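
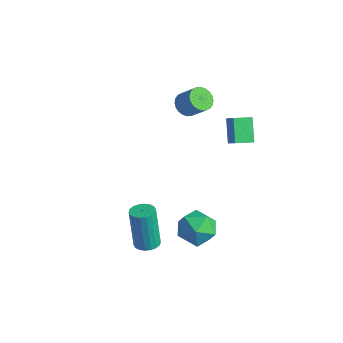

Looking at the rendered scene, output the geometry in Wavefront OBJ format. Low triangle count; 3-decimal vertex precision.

v 1.973 2.876 3.212
v 2.622 2.756 3.795
v 2.324 3.756 3.004
v 2.972 3.636 3.586
v 2.768 2.324 2.214
v 3.416 2.204 2.796
v 3.118 3.204 2.005
v 3.767 3.084 2.588
v -1.608 3.379 1.403
v -1.119 3.001 1.053
v -0.263 3.243 1.988
v -0.752 3.621 2.337
v -1.076 3.254 0.949
v -0.221 3.496 1.883
v -1.115 3.526 0.913
v -0.259 3.768 1.848
v -1.228 3.776 0.953
v -0.373 4.018 1.887
v -1.399 3.965 1.06
v -0.544 4.207 1.995
v -1.602 4.065 1.22
v -0.747 4.307 2.155
v -1.806 4.061 1.408
v -0.951 4.303 2.343
v -1.98 3.953 1.595
v -1.124 4.194 2.529
v -2.097 3.757 1.752
v -1.241 3.999 2.687
v -2.139 3.504 1.857
v -1.284 3.746 2.791
v -2.101 3.232 1.892
v -1.245 3.474 2.827
v -1.987 2.982 1.853
v -1.132 3.224 2.787
v -1.816 2.793 1.745
v -0.961 3.035 2.68
v -1.613 2.693 1.585
v -0.758 2.935 2.52
v -1.409 2.697 1.397
v -0.554 2.939 2.332
v -1.236 2.806 1.211
v -0.38 3.047 2.145
v 3.235 0.118 -2.437
v 4.289 -0.031 -2.685
v 3.431 -0.889 -0.995
v 4.485 -1.038 -1.243
v 4.132 -0.053 -0.922
v 4.011 0.569 -1.813
v 3.709 -1.489 -1.867
v 3.588 -0.867 -2.758
v 4.582 -1.024 -2.332
v 4.844 -0.137 -1.748
v 2.876 -0.783 -1.932
v 3.138 0.104 -1.348
v 3.377 -3.046 -1.705
v 3.799 -3.501 -1.597
v 3.345 -3.409 0.554
v 2.923 -2.954 0.445
v 3.952 -3.267 -1.575
v 3.498 -3.175 0.576
v 3.991 -2.99 -1.578
v 3.538 -2.898 0.573
v 3.909 -2.723 -1.607
v 3.455 -2.631 0.544
v 3.721 -2.521 -1.655
v 3.267 -2.429 0.495
v 3.465 -2.422 -1.713
v 3.011 -2.33 0.437
v 3.191 -2.447 -1.77
v 2.738 -2.355 0.381
v 2.955 -2.591 -1.814
v 2.501 -2.499 0.337
v 2.802 -2.825 -1.836
v 2.348 -2.733 0.315
v 2.762 -3.102 -1.833
v 2.309 -3.01 0.318
v 2.845 -3.369 -1.804
v 2.391 -3.277 0.347
v 3.033 -3.571 -1.755
v 2.579 -3.479 0.395
v 3.289 -3.67 -1.697
v 2.835 -3.578 0.453
v 3.562 -3.645 -1.641
v 3.109 -3.553 0.51
f 2 4 1
f 5 2 1
f 1 4 3
f 3 5 1
f 2 8 4
f 6 2 5
f 6 8 2
f 4 8 3
f 7 5 3
f 3 8 7
f 7 6 5
f 8 6 7
f 10 9 13
f 10 13 11
f 11 13 14
f 11 14 12
f 13 9 15
f 13 15 14
f 14 15 16
f 14 16 12
f 15 9 17
f 15 17 16
f 16 17 18
f 16 18 12
f 17 9 19
f 17 19 18
f 18 19 20
f 18 20 12
f 19 9 21
f 19 21 20
f 20 21 22
f 20 22 12
f 21 9 23
f 21 23 22
f 22 23 24
f 22 24 12
f 23 9 25
f 23 25 24
f 24 25 26
f 24 26 12
f 25 9 27
f 25 27 26
f 26 27 28
f 26 28 12
f 27 9 29
f 27 29 28
f 28 29 30
f 28 30 12
f 29 9 31
f 29 31 30
f 30 31 32
f 30 32 12
f 31 9 33
f 31 33 32
f 32 33 34
f 32 34 12
f 33 9 35
f 33 35 34
f 34 35 36
f 34 36 12
f 35 9 37
f 35 37 36
f 36 37 38
f 36 38 12
f 37 9 39
f 37 39 38
f 38 39 40
f 38 40 12
f 39 9 41
f 39 41 40
f 40 41 42
f 40 42 12
f 41 9 10
f 41 10 42
f 42 10 11
f 42 11 12
f 43 54 48
f 43 48 44
f 43 44 50
f 43 50 53
f 43 53 54
f 44 48 52
f 48 54 47
f 54 53 45
f 53 50 49
f 50 44 51
f 46 52 47
f 46 47 45
f 46 45 49
f 46 49 51
f 46 51 52
f 47 52 48
f 45 47 54
f 49 45 53
f 51 49 50
f 52 51 44
f 56 55 59
f 56 59 57
f 57 59 60
f 57 60 58
f 59 55 61
f 59 61 60
f 60 61 62
f 60 62 58
f 61 55 63
f 61 63 62
f 62 63 64
f 62 64 58
f 63 55 65
f 63 65 64
f 64 65 66
f 64 66 58
f 65 55 67
f 65 67 66
f 66 67 68
f 66 68 58
f 67 55 69
f 67 69 68
f 68 69 70
f 68 70 58
f 69 55 71
f 69 71 70
f 70 71 72
f 70 72 58
f 71 55 73
f 71 73 72
f 72 73 74
f 72 74 58
f 73 55 75
f 73 75 74
f 74 75 76
f 74 76 58
f 75 55 77
f 75 77 76
f 76 77 78
f 76 78 58
f 77 55 79
f 77 79 78
f 78 79 80
f 78 80 58
f 79 55 81
f 79 81 80
f 80 81 82
f 80 82 58
f 81 55 83
f 81 83 82
f 82 83 84
f 82 84 58
f 83 55 56
f 83 56 84
f 84 56 57
f 84 57 58



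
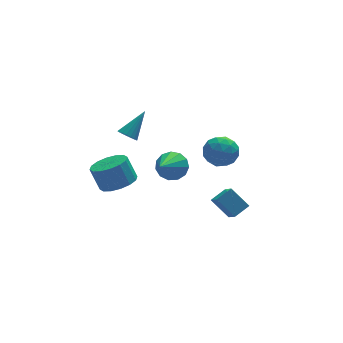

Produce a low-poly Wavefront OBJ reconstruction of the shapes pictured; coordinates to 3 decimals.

v -3.137 1.984 -3.298
v -2.397 1.44 -2.878
v -2.763 1.912 -1.622
v -3.503 2.456 -2.042
v -2.179 1.902 -2.988
v -2.545 2.374 -1.733
v -2.218 2.386 -3.181
v -2.584 2.858 -1.926
v -2.503 2.763 -3.406
v -2.869 3.235 -2.151
v -2.958 2.93 -3.601
v -3.324 3.402 -2.346
v -3.461 2.845 -3.716
v -3.827 3.317 -2.46
v -3.877 2.528 -3.718
v -4.243 3 -2.462
v -4.095 2.066 -3.607
v -4.461 2.538 -2.352
v -4.056 1.582 -3.414
v -4.422 2.054 -2.159
v -3.771 1.205 -3.189
v -4.137 1.677 -1.934
v -3.316 1.038 -2.994
v -3.682 1.51 -1.739
v -2.813 1.123 -2.88
v -3.179 1.595 -1.624
v -3.072 0.595 1.237
v -2.754 0.778 0.827
v -1.968 1.205 2.363
v -2.903 0.968 0.87
v -3.085 1.084 0.986
v -3.264 1.103 1.151
v -3.406 1.021 1.334
v -3.481 0.855 1.497
v -3.475 0.638 1.609
v -3.389 0.412 1.648
v -3.24 0.222 1.605
v -3.058 0.106 1.489
v -2.879 0.087 1.324
v -2.738 0.169 1.141
v -2.663 0.335 0.977
v -2.669 0.552 0.865
v -1.566 -1.669 0.26
v -1.101 -2.301 -0.041
v -2.654 -3.051 1.48
v -0.875 -2.14 0.343
v -0.869 -1.829 0.7
v -1.084 -1.468 0.918
v -1.452 -1.171 0.926
v -1.857 -1.032 0.723
v -2.169 -1.095 0.373
v -2.29 -1.341 -0.013
v -2.181 -1.691 -0.312
v -1.877 -2.034 -0.43
v -1.475 -2.261 -0.329
v 0.549 -3.809 -2.458
v 0.511 -4.726 -1.701
v -0.09 -3.065 -1.59
v -0.129 -3.983 -0.833
v 1.369 -3.537 -2.087
v 1.33 -4.455 -1.33
v 0.729 -2.794 -1.219
v 0.691 -3.711 -0.462
v 1.054 0.502 -0.029
v 1.965 0.706 -0.283
v 1.095 -0.786 -0.917
v 2.006 -0.582 -1.171
v 1.806 -0.851 -0.264
v 1.78 -0.055 0.285
v 1.28 -0.025 -1.485
v 1.254 0.771 -0.936
v 2.104 0.381 -1.183
v 2.429 -0.13 -0.428
v 0.631 0.05 -0.772
v 0.956 -0.461 -0.017
v 1.506 0.717 -0.078
v 1.554 -0.797 -1.122
v 1.437 -0.955 -0.589
v 1.972 -0.835 -0.738
v 1.397 0.27 0.256
v 1.933 0.39 0.107
v 1.839 -0.525 0.118
v 1.127 -0.47 -1.307
v 1.663 -0.35 -1.456
v 1.088 0.755 -0.462
v 1.623 0.875 -0.611
v 1.221 0.445 -1.318
v 2.123 0.646 -0.756
v 2.147 -0.111 -1.279
v 1.72 0.216 -1.463
v 1.705 0.684 -1.14
v 2.314 0.346 -0.313
v 2.338 -0.411 -0.835
v 2.221 -0.569 -0.302
v 2.206 -0.101 0.021
v 2.396 0.155 -0.842
v 0.722 0.331 -0.365
v 0.746 -0.426 -0.887
v 0.854 0.021 -1.221
v 0.839 0.489 -0.898
v 0.913 0.031 0.079
v 0.937 -0.726 -0.444
v 1.355 -0.764 -0.06
v 1.34 -0.296 0.263
v 0.664 -0.235 -0.358
f 2 1 5
f 2 5 3
f 3 5 6
f 3 6 4
f 5 1 7
f 5 7 6
f 6 7 8
f 6 8 4
f 7 1 9
f 7 9 8
f 8 9 10
f 8 10 4
f 9 1 11
f 9 11 10
f 10 11 12
f 10 12 4
f 11 1 13
f 11 13 12
f 12 13 14
f 12 14 4
f 13 1 15
f 13 15 14
f 14 15 16
f 14 16 4
f 15 1 17
f 15 17 16
f 16 17 18
f 16 18 4
f 17 1 19
f 17 19 18
f 18 19 20
f 18 20 4
f 19 1 21
f 19 21 20
f 20 21 22
f 20 22 4
f 21 1 23
f 21 23 22
f 22 23 24
f 22 24 4
f 23 1 25
f 23 25 24
f 24 25 26
f 24 26 4
f 25 1 2
f 25 2 26
f 26 2 3
f 26 3 4
f 28 27 30
f 28 30 29
f 30 27 31
f 30 31 29
f 31 27 32
f 31 32 29
f 32 27 33
f 32 33 29
f 33 27 34
f 33 34 29
f 34 27 35
f 34 35 29
f 35 27 36
f 35 36 29
f 36 27 37
f 36 37 29
f 37 27 38
f 37 38 29
f 38 27 39
f 38 39 29
f 39 27 40
f 39 40 29
f 40 27 41
f 40 41 29
f 41 27 42
f 41 42 29
f 42 27 28
f 42 28 29
f 44 43 46
f 44 46 45
f 46 43 47
f 46 47 45
f 47 43 48
f 47 48 45
f 48 43 49
f 48 49 45
f 49 43 50
f 49 50 45
f 50 43 51
f 50 51 45
f 51 43 52
f 51 52 45
f 52 43 53
f 52 53 45
f 53 43 54
f 53 54 45
f 54 43 55
f 54 55 45
f 55 43 44
f 55 44 45
f 57 59 56
f 60 57 56
f 56 59 58
f 58 60 56
f 57 63 59
f 61 57 60
f 61 63 57
f 59 63 58
f 62 60 58
f 58 63 62
f 62 61 60
f 63 61 62
f 64 101 80
f 101 75 104
f 80 104 69
f 101 104 80
f 64 80 76
f 80 69 81
f 76 81 65
f 80 81 76
f 64 76 85
f 76 65 86
f 85 86 71
f 76 86 85
f 64 85 97
f 85 71 100
f 97 100 74
f 85 100 97
f 64 97 101
f 97 74 105
f 101 105 75
f 97 105 101
f 65 81 92
f 81 69 95
f 92 95 73
f 81 95 92
f 69 104 82
f 104 75 103
f 82 103 68
f 104 103 82
f 75 105 102
f 105 74 98
f 102 98 66
f 105 98 102
f 74 100 99
f 100 71 87
f 99 87 70
f 100 87 99
f 71 86 91
f 86 65 88
f 91 88 72
f 86 88 91
f 67 93 79
f 93 73 94
f 79 94 68
f 93 94 79
f 67 79 77
f 79 68 78
f 77 78 66
f 79 78 77
f 67 77 84
f 77 66 83
f 84 83 70
f 77 83 84
f 67 84 89
f 84 70 90
f 89 90 72
f 84 90 89
f 67 89 93
f 89 72 96
f 93 96 73
f 89 96 93
f 68 94 82
f 94 73 95
f 82 95 69
f 94 95 82
f 66 78 102
f 78 68 103
f 102 103 75
f 78 103 102
f 70 83 99
f 83 66 98
f 99 98 74
f 83 98 99
f 72 90 91
f 90 70 87
f 91 87 71
f 90 87 91
f 73 96 92
f 96 72 88
f 92 88 65
f 96 88 92



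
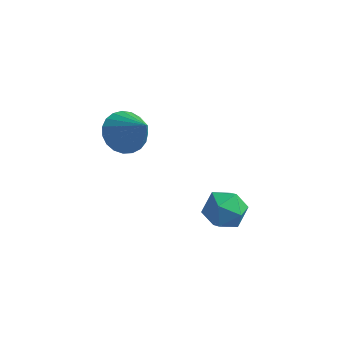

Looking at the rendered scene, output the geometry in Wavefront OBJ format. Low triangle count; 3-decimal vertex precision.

v 3.13 2.007 -2.985
v 3.562 1.314 -3.463
v 2.038 2.066 -4.057
v 2.47 1.373 -4.535
v 2.055 1.188 -3.705
v 2.73 1.152 -3.042
v 2.87 2.228 -4.478
v 3.545 2.192 -3.815
v 3.401 1.45 -4.385
v 2.897 0.808 -3.907
v 2.703 2.572 -3.613
v 2.199 1.93 -3.135
v -0.855 1.023 0.273
v -0.123 1.252 -0.254
v 0.275 0.437 1.587
v -0.185 1.578 -0.056
v -0.362 1.808 0.199
v -0.625 1.903 0.467
v -0.927 1.845 0.701
v -1.217 1.646 0.861
v -1.444 1.338 0.919
v -1.57 0.976 0.866
v -1.571 0.622 0.71
v -1.449 0.338 0.478
v -1.224 0.172 0.211
v -0.936 0.153 -0.046
v -0.633 0.285 -0.247
v -0.369 0.544 -0.359
v -0.188 0.886 -0.361
f 1 12 6
f 1 6 2
f 1 2 8
f 1 8 11
f 1 11 12
f 2 6 10
f 6 12 5
f 12 11 3
f 11 8 7
f 8 2 9
f 4 10 5
f 4 5 3
f 4 3 7
f 4 7 9
f 4 9 10
f 5 10 6
f 3 5 12
f 7 3 11
f 9 7 8
f 10 9 2
f 14 13 16
f 14 16 15
f 16 13 17
f 16 17 15
f 17 13 18
f 17 18 15
f 18 13 19
f 18 19 15
f 19 13 20
f 19 20 15
f 20 13 21
f 20 21 15
f 21 13 22
f 21 22 15
f 22 13 23
f 22 23 15
f 23 13 24
f 23 24 15
f 24 13 25
f 24 25 15
f 25 13 26
f 25 26 15
f 26 13 27
f 26 27 15
f 27 13 28
f 27 28 15
f 28 13 29
f 28 29 15
f 29 13 14
f 29 14 15



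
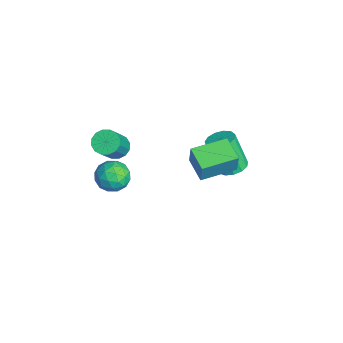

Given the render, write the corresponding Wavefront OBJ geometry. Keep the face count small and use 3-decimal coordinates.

v -2.517 -2.258 1.963
v -1.945 -2.219 1.579
v -0.871 -2.863 3.113
v -1.443 -2.902 3.497
v -1.974 -1.898 1.734
v -0.901 -2.543 3.268
v -2.149 -1.674 1.951
v -1.075 -2.319 3.485
v -2.422 -1.606 2.17
v -1.349 -2.251 3.704
v -2.721 -1.713 2.335
v -1.647 -2.358 3.868
v -2.965 -1.966 2.399
v -1.891 -2.61 3.933
v -3.089 -2.297 2.347
v -2.015 -2.941 3.881
v -3.059 -2.617 2.192
v -1.986 -3.262 3.726
v -2.885 -2.841 1.975
v -1.811 -3.486 3.509
v -2.611 -2.909 1.756
v -1.538 -3.554 3.29
v -2.313 -2.802 1.592
v -1.239 -3.447 3.125
v -2.069 -2.55 1.527
v -0.995 -3.194 3.061
v -2.958 3.48 -1.326
v -2.215 3.349 -1.17
v -2.7 2.809 0.682
v -3.442 2.94 0.526
v -2.29 3.764 -1.069
v -2.775 3.224 0.784
v -2.576 4.089 -1.049
v -3.061 3.549 0.804
v -2.984 4.221 -1.117
v -3.469 3.68 0.735
v -3.383 4.117 -1.252
v -3.868 3.577 0.601
v -3.648 3.812 -1.41
v -4.132 3.271 0.443
v -3.693 3.401 -1.542
v -4.177 2.86 0.311
v -3.504 3.015 -1.605
v -3.989 2.475 0.248
v -3.142 2.777 -1.58
v -3.627 2.237 0.273
v -2.722 2.762 -1.474
v -3.207 2.222 0.379
v -2.376 2.975 -1.321
v -2.861 2.435 0.531
v -3.941 -1.588 -1.793
v -3.386 -1.498 -1.045
v -3.694 -3.082 -1.795
v -3.139 -2.992 -1.047
v -4.061 -2.851 -0.966
v -4.213 -1.928 -0.964
v -2.867 -2.652 -1.876
v -3.019 -1.729 -1.874
v -2.722 -2.156 -1.096
v -3.46 -2.278 -0.534
v -3.62 -2.302 -2.306
v -4.358 -2.424 -1.744
v -3.685 -1.412 -1.418
v -3.395 -3.168 -1.422
v -3.937 -3.085 -1.374
v -3.611 -3.032 -0.934
v -4.171 -1.664 -1.371
v -3.845 -1.611 -0.931
v -4.242 -2.407 -0.885
v -3.235 -2.969 -1.909
v -2.909 -2.916 -1.469
v -3.469 -1.548 -1.906
v -3.143 -1.495 -1.466
v -2.838 -2.173 -1.955
v -2.968 -1.746 -1.009
v -2.824 -2.624 -1.011
v -2.664 -2.424 -1.498
v -2.753 -1.881 -1.497
v -3.402 -1.818 -0.678
v -3.257 -2.696 -0.68
v -3.799 -2.613 -0.632
v -3.888 -2.07 -0.631
v -3.012 -2.204 -0.709
v -3.823 -1.884 -2.16
v -3.678 -2.762 -2.162
v -3.192 -2.51 -2.209
v -3.281 -1.967 -2.208
v -4.256 -1.956 -1.829
v -4.112 -2.834 -1.831
v -4.327 -2.699 -1.343
v -4.416 -2.156 -1.342
v -4.068 -2.376 -2.131
v 0.366 0.597 3.188
v 0.678 0.589 4.357
v 0.038 2.343 3.288
v 0.351 2.335 4.457
v 1.589 0.845 2.863
v 1.902 0.837 4.032
v 1.262 2.591 2.963
v 1.574 2.583 4.132
f 2 1 5
f 2 5 3
f 3 5 6
f 3 6 4
f 5 1 7
f 5 7 6
f 6 7 8
f 6 8 4
f 7 1 9
f 7 9 8
f 8 9 10
f 8 10 4
f 9 1 11
f 9 11 10
f 10 11 12
f 10 12 4
f 11 1 13
f 11 13 12
f 12 13 14
f 12 14 4
f 13 1 15
f 13 15 14
f 14 15 16
f 14 16 4
f 15 1 17
f 15 17 16
f 16 17 18
f 16 18 4
f 17 1 19
f 17 19 18
f 18 19 20
f 18 20 4
f 19 1 21
f 19 21 20
f 20 21 22
f 20 22 4
f 21 1 23
f 21 23 22
f 22 23 24
f 22 24 4
f 23 1 25
f 23 25 24
f 24 25 26
f 24 26 4
f 25 1 2
f 25 2 26
f 26 2 3
f 26 3 4
f 28 27 31
f 28 31 29
f 29 31 32
f 29 32 30
f 31 27 33
f 31 33 32
f 32 33 34
f 32 34 30
f 33 27 35
f 33 35 34
f 34 35 36
f 34 36 30
f 35 27 37
f 35 37 36
f 36 37 38
f 36 38 30
f 37 27 39
f 37 39 38
f 38 39 40
f 38 40 30
f 39 27 41
f 39 41 40
f 40 41 42
f 40 42 30
f 41 27 43
f 41 43 42
f 42 43 44
f 42 44 30
f 43 27 45
f 43 45 44
f 44 45 46
f 44 46 30
f 45 27 47
f 45 47 46
f 46 47 48
f 46 48 30
f 47 27 49
f 47 49 48
f 48 49 50
f 48 50 30
f 49 27 28
f 49 28 50
f 50 28 29
f 50 29 30
f 51 88 67
f 88 62 91
f 67 91 56
f 88 91 67
f 51 67 63
f 67 56 68
f 63 68 52
f 67 68 63
f 51 63 72
f 63 52 73
f 72 73 58
f 63 73 72
f 51 72 84
f 72 58 87
f 84 87 61
f 72 87 84
f 51 84 88
f 84 61 92
f 88 92 62
f 84 92 88
f 52 68 79
f 68 56 82
f 79 82 60
f 68 82 79
f 56 91 69
f 91 62 90
f 69 90 55
f 91 90 69
f 62 92 89
f 92 61 85
f 89 85 53
f 92 85 89
f 61 87 86
f 87 58 74
f 86 74 57
f 87 74 86
f 58 73 78
f 73 52 75
f 78 75 59
f 73 75 78
f 54 80 66
f 80 60 81
f 66 81 55
f 80 81 66
f 54 66 64
f 66 55 65
f 64 65 53
f 66 65 64
f 54 64 71
f 64 53 70
f 71 70 57
f 64 70 71
f 54 71 76
f 71 57 77
f 76 77 59
f 71 77 76
f 54 76 80
f 76 59 83
f 80 83 60
f 76 83 80
f 55 81 69
f 81 60 82
f 69 82 56
f 81 82 69
f 53 65 89
f 65 55 90
f 89 90 62
f 65 90 89
f 57 70 86
f 70 53 85
f 86 85 61
f 70 85 86
f 59 77 78
f 77 57 74
f 78 74 58
f 77 74 78
f 60 83 79
f 83 59 75
f 79 75 52
f 83 75 79
f 94 96 93
f 97 94 93
f 93 96 95
f 95 97 93
f 94 100 96
f 98 94 97
f 98 100 94
f 96 100 95
f 99 97 95
f 95 100 99
f 99 98 97
f 100 98 99



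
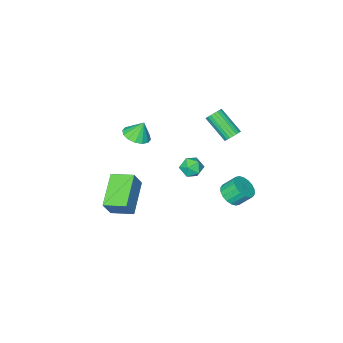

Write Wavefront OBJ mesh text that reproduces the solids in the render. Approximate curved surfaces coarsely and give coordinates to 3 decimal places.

v -1.702 2.486 -0.512
v -1.095 2.819 -0.469
v -1.165 1.501 -0.471
v -0.558 1.834 -0.428
v -1.004 1.857 0.102
v -1.336 2.465 0.078
v -0.924 1.855 -1.018
v -1.256 2.463 -1.042
v -0.614 2.429 -0.781
v -0.664 2.43 -0.089
v -1.596 1.89 -0.851
v -1.646 1.891 -0.159
v -3.837 2.124 0.616
v -3.352 2.265 0.684
v -3.117 0.937 1.752
v -3.603 0.796 1.684
v -3.451 2.371 0.839
v -3.216 1.043 1.906
v -3.617 2.435 0.955
v -3.382 1.107 2.022
v -3.82 2.445 1.012
v -3.586 1.117 2.08
v -4.027 2.4 1.001
v -3.792 1.072 2.069
v -4.201 2.307 0.923
v -3.966 0.979 1.991
v -4.312 2.182 0.793
v -4.078 0.854 1.86
v -4.341 2.047 0.631
v -4.106 0.719 1.699
v -4.283 1.926 0.468
v -4.048 0.598 1.535
v -4.148 1.839 0.329
v -3.913 0.511 1.397
v -3.959 1.801 0.241
v -3.724 0.473 1.308
v -3.749 1.819 0.217
v -3.514 0.491 1.285
v -3.554 1.89 0.263
v -3.319 0.562 1.33
v -3.409 2.001 0.369
v -3.174 0.673 1.437
v -3.337 2.134 0.518
v -3.102 0.806 1.586
v 1.506 1.043 2.738
v 2.21 1.284 2.936
v 1.174 1.237 3.682
v 2.023 1.61 2.804
v 1.698 1.784 2.653
v 1.321 1.76 2.526
v 0.994 1.543 2.455
v 0.804 1.193 2.46
v 0.803 0.802 2.539
v 0.99 0.476 2.672
v 1.315 0.302 2.822
v 1.692 0.327 2.95
v 2.019 0.543 3.021
v 2.209 0.894 3.016
v 1.136 0.922 -1.422
v 1.701 1.053 -0.372
v 2.523 2.152 -2.321
v 3.088 2.283 -1.27
v 1.872 -0.103 -1.69
v 2.437 0.028 -0.639
v 3.259 1.127 -2.588
v 3.824 1.258 -1.538
v -3.598 2.351 -4.017
v -3.146 2.954 -4.111
v -3.65 3.453 -3.337
v -4.102 2.849 -3.243
v -3.403 3.02 -4.321
v -3.907 3.518 -3.546
v -3.699 2.953 -4.47
v -4.203 3.451 -3.696
v -3.975 2.766 -4.53
v -4.479 3.265 -3.756
v -4.176 2.497 -4.488
v -4.68 2.996 -3.714
v -4.263 2.2 -4.353
v -4.767 2.698 -3.579
v -4.218 1.932 -4.151
v -4.722 2.43 -3.377
v -4.05 1.747 -3.923
v -4.554 2.246 -3.149
v -3.793 1.682 -3.714
v -4.297 2.18 -2.939
v -3.497 1.749 -3.564
v -4.001 2.247 -2.79
v -3.221 1.935 -3.504
v -3.725 2.434 -2.73
v -3.02 2.204 -3.546
v -3.524 2.703 -2.772
v -2.933 2.502 -3.681
v -3.437 3 -2.907
v -2.978 2.77 -3.883
v -3.482 3.268 -3.109
f 1 12 6
f 1 6 2
f 1 2 8
f 1 8 11
f 1 11 12
f 2 6 10
f 6 12 5
f 12 11 3
f 11 8 7
f 8 2 9
f 4 10 5
f 4 5 3
f 4 3 7
f 4 7 9
f 4 9 10
f 5 10 6
f 3 5 12
f 7 3 11
f 9 7 8
f 10 9 2
f 14 13 17
f 14 17 15
f 15 17 18
f 15 18 16
f 17 13 19
f 17 19 18
f 18 19 20
f 18 20 16
f 19 13 21
f 19 21 20
f 20 21 22
f 20 22 16
f 21 13 23
f 21 23 22
f 22 23 24
f 22 24 16
f 23 13 25
f 23 25 24
f 24 25 26
f 24 26 16
f 25 13 27
f 25 27 26
f 26 27 28
f 26 28 16
f 27 13 29
f 27 29 28
f 28 29 30
f 28 30 16
f 29 13 31
f 29 31 30
f 30 31 32
f 30 32 16
f 31 13 33
f 31 33 32
f 32 33 34
f 32 34 16
f 33 13 35
f 33 35 34
f 34 35 36
f 34 36 16
f 35 13 37
f 35 37 36
f 36 37 38
f 36 38 16
f 37 13 39
f 37 39 38
f 38 39 40
f 38 40 16
f 39 13 41
f 39 41 40
f 40 41 42
f 40 42 16
f 41 13 43
f 41 43 42
f 42 43 44
f 42 44 16
f 43 13 14
f 43 14 44
f 44 14 15
f 44 15 16
f 46 45 48
f 46 48 47
f 48 45 49
f 48 49 47
f 49 45 50
f 49 50 47
f 50 45 51
f 50 51 47
f 51 45 52
f 51 52 47
f 52 45 53
f 52 53 47
f 53 45 54
f 53 54 47
f 54 45 55
f 54 55 47
f 55 45 56
f 55 56 47
f 56 45 57
f 56 57 47
f 57 45 58
f 57 58 47
f 58 45 46
f 58 46 47
f 60 62 59
f 63 60 59
f 59 62 61
f 61 63 59
f 60 66 62
f 64 60 63
f 64 66 60
f 62 66 61
f 65 63 61
f 61 66 65
f 65 64 63
f 66 64 65
f 68 67 71
f 68 71 69
f 69 71 72
f 69 72 70
f 71 67 73
f 71 73 72
f 72 73 74
f 72 74 70
f 73 67 75
f 73 75 74
f 74 75 76
f 74 76 70
f 75 67 77
f 75 77 76
f 76 77 78
f 76 78 70
f 77 67 79
f 77 79 78
f 78 79 80
f 78 80 70
f 79 67 81
f 79 81 80
f 80 81 82
f 80 82 70
f 81 67 83
f 81 83 82
f 82 83 84
f 82 84 70
f 83 67 85
f 83 85 84
f 84 85 86
f 84 86 70
f 85 67 87
f 85 87 86
f 86 87 88
f 86 88 70
f 87 67 89
f 87 89 88
f 88 89 90
f 88 90 70
f 89 67 91
f 89 91 90
f 90 91 92
f 90 92 70
f 91 67 93
f 91 93 92
f 92 93 94
f 92 94 70
f 93 67 95
f 93 95 94
f 94 95 96
f 94 96 70
f 95 67 68
f 95 68 96
f 96 68 69
f 96 69 70



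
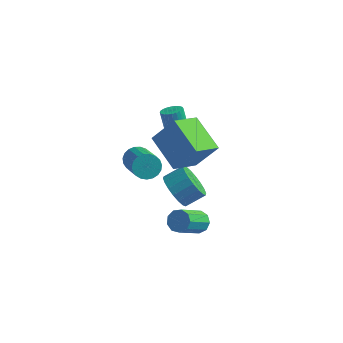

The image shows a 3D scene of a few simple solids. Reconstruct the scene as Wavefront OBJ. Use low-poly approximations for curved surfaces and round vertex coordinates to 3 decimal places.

v -0.072 0.448 -1.12
v -0.603 -0.789 -0.415
v -1.417 1.438 -0.396
v -1.949 0.2 0.308
v 0.809 0.76 0.092
v 0.277 -0.478 0.796
v -0.537 1.749 0.815
v -1.068 0.512 1.52
v -1.634 -2.147 1.155
v -1.108 -1.959 0.936
v -0.119 -3.365 2.107
v -0.646 -3.553 2.325
v -1.137 -1.812 1.136
v -0.148 -3.219 2.307
v -1.251 -1.724 1.339
v -0.262 -3.13 2.51
v -1.432 -1.708 1.511
v -0.443 -3.115 2.681
v -1.647 -1.768 1.62
v -0.659 -3.175 2.791
v -1.861 -1.894 1.65
v -0.872 -3.301 2.82
v -2.035 -2.064 1.593
v -1.047 -3.47 2.764
v -2.14 -2.247 1.461
v -1.152 -3.654 2.632
v -2.158 -2.414 1.276
v -1.169 -3.82 2.446
v -2.085 -2.534 1.07
v -1.096 -3.941 2.24
v -1.934 -2.587 0.879
v -0.945 -3.994 2.049
v -1.731 -2.564 0.735
v -0.743 -3.971 1.905
v -1.512 -2.469 0.664
v -0.523 -3.876 1.834
v -1.314 -2.318 0.678
v -0.325 -3.725 1.848
v -1.171 -2.138 0.774
v -0.182 -3.544 1.944
v -1.421 2.024 -1.157
v -1.073 2.397 -1.138
v -1.572 2.789 0.277
v -1.919 2.416 0.257
v -1.228 2.492 -1.219
v -1.726 2.884 0.196
v -1.412 2.516 -1.29
v -1.91 2.908 0.124
v -1.597 2.466 -1.342
v -2.096 2.857 0.073
v -1.756 2.348 -1.365
v -2.254 2.739 0.049
v -1.863 2.18 -1.357
v -2.362 2.572 0.058
v -1.903 1.989 -1.318
v -2.402 2.381 0.096
v -1.87 1.804 -1.255
v -2.369 2.195 0.16
v -1.768 1.651 -1.177
v -2.267 2.043 0.238
v -1.614 1.556 -1.096
v -2.112 1.948 0.319
v -1.43 1.532 -1.024
v -1.928 1.924 0.39
v -1.244 1.583 -0.973
v -1.743 1.974 0.442
v -1.086 1.701 -0.949
v -1.584 2.092 0.465
v -0.978 1.868 -0.958
v -1.477 2.26 0.457
v -0.938 2.059 -0.996
v -1.437 2.451 0.418
v -0.971 2.245 -1.06
v -1.47 2.636 0.355
v -0.937 0.217 -3.056
v -0.392 0.16 -3.732
v 0.301 0.705 -3.22
v -0.243 0.763 -2.544
v -0.59 0.484 -3.808
v 0.103 1.029 -3.296
v -0.857 0.755 -3.736
v -0.164 1.3 -3.223
v -1.14 0.919 -3.528
v -0.446 1.464 -3.016
v -1.382 0.945 -3.227
v -0.689 1.49 -2.715
v -1.536 0.826 -2.893
v -0.843 1.372 -2.38
v -1.572 0.587 -2.59
v -0.878 1.132 -2.078
v -1.481 0.275 -2.38
v -0.788 0.82 -1.868
v -1.283 -0.049 -2.304
v -0.59 0.496 -1.792
v -1.016 -0.32 -2.377
v -0.323 0.225 -1.864
v -0.734 -0.484 -2.584
v -0.04 0.061 -2.072
v -0.491 -0.51 -2.885
v 0.202 0.035 -2.373
v -0.337 -0.392 -3.22
v 0.356 0.154 -2.707
v -0.302 -0.152 -3.522
v 0.392 0.393 -3.01
v 0.722 -1.397 -3.006
v 1.054 -1.172 -2.63
v 0.63 -2.338 -1.558
v 0.298 -2.563 -1.934
v 0.71 -1.022 -2.604
v 0.286 -2.188 -1.531
v 0.371 -1.048 -2.766
v -0.053 -2.214 -1.693
v 0.197 -1.237 -3.04
v -0.227 -2.403 -1.968
v 0.268 -1.501 -3.299
v -0.156 -2.667 -2.226
v 0.552 -1.716 -3.421
v 0.128 -2.882 -2.348
v 0.915 -1.782 -3.348
v 0.491 -2.948 -2.276
v 1.188 -1.668 -3.116
v 0.764 -2.833 -2.043
v 1.243 -1.427 -2.833
v 0.819 -2.592 -1.76
f 2 4 1
f 5 2 1
f 1 4 3
f 3 5 1
f 2 8 4
f 6 2 5
f 6 8 2
f 4 8 3
f 7 5 3
f 3 8 7
f 7 6 5
f 8 6 7
f 10 9 13
f 10 13 11
f 11 13 14
f 11 14 12
f 13 9 15
f 13 15 14
f 14 15 16
f 14 16 12
f 15 9 17
f 15 17 16
f 16 17 18
f 16 18 12
f 17 9 19
f 17 19 18
f 18 19 20
f 18 20 12
f 19 9 21
f 19 21 20
f 20 21 22
f 20 22 12
f 21 9 23
f 21 23 22
f 22 23 24
f 22 24 12
f 23 9 25
f 23 25 24
f 24 25 26
f 24 26 12
f 25 9 27
f 25 27 26
f 26 27 28
f 26 28 12
f 27 9 29
f 27 29 28
f 28 29 30
f 28 30 12
f 29 9 31
f 29 31 30
f 30 31 32
f 30 32 12
f 31 9 33
f 31 33 32
f 32 33 34
f 32 34 12
f 33 9 35
f 33 35 34
f 34 35 36
f 34 36 12
f 35 9 37
f 35 37 36
f 36 37 38
f 36 38 12
f 37 9 39
f 37 39 38
f 38 39 40
f 38 40 12
f 39 9 10
f 39 10 40
f 40 10 11
f 40 11 12
f 42 41 45
f 42 45 43
f 43 45 46
f 43 46 44
f 45 41 47
f 45 47 46
f 46 47 48
f 46 48 44
f 47 41 49
f 47 49 48
f 48 49 50
f 48 50 44
f 49 41 51
f 49 51 50
f 50 51 52
f 50 52 44
f 51 41 53
f 51 53 52
f 52 53 54
f 52 54 44
f 53 41 55
f 53 55 54
f 54 55 56
f 54 56 44
f 55 41 57
f 55 57 56
f 56 57 58
f 56 58 44
f 57 41 59
f 57 59 58
f 58 59 60
f 58 60 44
f 59 41 61
f 59 61 60
f 60 61 62
f 60 62 44
f 61 41 63
f 61 63 62
f 62 63 64
f 62 64 44
f 63 41 65
f 63 65 64
f 64 65 66
f 64 66 44
f 65 41 67
f 65 67 66
f 66 67 68
f 66 68 44
f 67 41 69
f 67 69 68
f 68 69 70
f 68 70 44
f 69 41 71
f 69 71 70
f 70 71 72
f 70 72 44
f 71 41 73
f 71 73 72
f 72 73 74
f 72 74 44
f 73 41 42
f 73 42 74
f 74 42 43
f 74 43 44
f 76 75 79
f 76 79 77
f 77 79 80
f 77 80 78
f 79 75 81
f 79 81 80
f 80 81 82
f 80 82 78
f 81 75 83
f 81 83 82
f 82 83 84
f 82 84 78
f 83 75 85
f 83 85 84
f 84 85 86
f 84 86 78
f 85 75 87
f 85 87 86
f 86 87 88
f 86 88 78
f 87 75 89
f 87 89 88
f 88 89 90
f 88 90 78
f 89 75 91
f 89 91 90
f 90 91 92
f 90 92 78
f 91 75 93
f 91 93 92
f 92 93 94
f 92 94 78
f 93 75 95
f 93 95 94
f 94 95 96
f 94 96 78
f 95 75 97
f 95 97 96
f 96 97 98
f 96 98 78
f 97 75 99
f 97 99 98
f 98 99 100
f 98 100 78
f 99 75 101
f 99 101 100
f 100 101 102
f 100 102 78
f 101 75 103
f 101 103 102
f 102 103 104
f 102 104 78
f 103 75 76
f 103 76 104
f 104 76 77
f 104 77 78
f 106 105 109
f 106 109 107
f 107 109 110
f 107 110 108
f 109 105 111
f 109 111 110
f 110 111 112
f 110 112 108
f 111 105 113
f 111 113 112
f 112 113 114
f 112 114 108
f 113 105 115
f 113 115 114
f 114 115 116
f 114 116 108
f 115 105 117
f 115 117 116
f 116 117 118
f 116 118 108
f 117 105 119
f 117 119 118
f 118 119 120
f 118 120 108
f 119 105 121
f 119 121 120
f 120 121 122
f 120 122 108
f 121 105 123
f 121 123 122
f 122 123 124
f 122 124 108
f 123 105 106
f 123 106 124
f 124 106 107
f 124 107 108



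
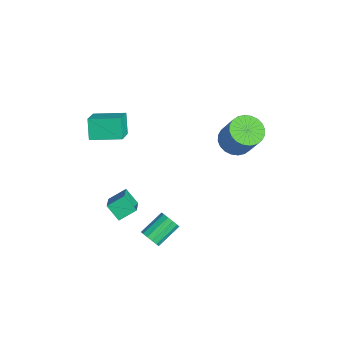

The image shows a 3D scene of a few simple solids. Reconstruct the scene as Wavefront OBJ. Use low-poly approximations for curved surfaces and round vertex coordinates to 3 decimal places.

v -3.25 -3.319 0.846
v -3.964 -3.208 1.939
v -2.657 -1.677 1.067
v -3.371 -1.566 2.16
v -2.029 -3.874 1.7
v -2.743 -3.763 2.793
v -1.436 -2.232 1.921
v -2.15 -2.121 3.014
v -0.777 3.641 0.941
v 0.07 3.548 0.478
v 1.044 3.867 2.195
v 0.197 3.959 2.659
v 0.008 3.92 0.444
v 0.982 4.238 2.162
v -0.174 4.249 0.486
v 0.8 4.568 2.204
v -0.448 4.486 0.598
v 0.527 4.804 2.315
v -0.771 4.594 0.761
v 0.203 4.912 2.479
v -1.096 4.557 0.952
v -0.122 4.875 2.67
v -1.372 4.38 1.142
v -0.398 4.699 2.859
v -1.558 4.091 1.3
v -0.583 4.41 3.018
v -1.624 3.733 1.405
v -0.65 4.052 3.122
v -1.562 3.362 1.438
v -0.588 3.68 3.156
v -1.38 3.032 1.396
v -0.406 3.351 3.114
v -1.107 2.796 1.285
v -0.132 3.114 3.002
v -0.783 2.688 1.121
v 0.191 3.006 2.839
v -0.458 2.725 0.93
v 0.516 3.043 2.648
v -0.182 2.901 0.741
v 0.792 3.22 2.458
v 0.003 3.19 0.582
v 0.978 3.509 2.3
v 1.231 -1.512 -4.355
v 1.497 -1.715 -3.822
v 0.916 -0.451 -3.051
v 0.649 -0.248 -3.585
v 1.737 -1.507 -3.981
v 1.156 -0.244 -3.21
v 1.816 -1.301 -4.259
v 1.235 -0.038 -3.488
v 1.71 -1.162 -4.568
v 1.128 0.102 -3.797
v 1.451 -1.134 -4.809
v 0.869 0.13 -4.038
v 1.122 -1.226 -4.906
v 0.541 0.038 -4.135
v 0.827 -1.409 -4.828
v 0.246 -0.145 -4.058
v 0.661 -1.624 -4.601
v 0.08 -0.361 -3.83
v 0.676 -1.804 -4.295
v 0.095 -0.54 -3.524
v 0.866 -1.891 -4.008
v 0.285 -0.627 -3.238
v 1.173 -1.858 -3.832
v 0.592 -0.594 -3.061
v -0.106 -3.357 -1.665
v 1.097 -3.717 -0.92
v -0.166 -2.4 -1.106
v 1.037 -2.76 -0.362
v 0.503 -2.88 -2.418
v 1.706 -3.24 -1.674
v 0.443 -1.923 -1.86
v 1.646 -2.283 -1.115
f 2 4 1
f 5 2 1
f 1 4 3
f 3 5 1
f 2 8 4
f 6 2 5
f 6 8 2
f 4 8 3
f 7 5 3
f 3 8 7
f 7 6 5
f 8 6 7
f 10 9 13
f 10 13 11
f 11 13 14
f 11 14 12
f 13 9 15
f 13 15 14
f 14 15 16
f 14 16 12
f 15 9 17
f 15 17 16
f 16 17 18
f 16 18 12
f 17 9 19
f 17 19 18
f 18 19 20
f 18 20 12
f 19 9 21
f 19 21 20
f 20 21 22
f 20 22 12
f 21 9 23
f 21 23 22
f 22 23 24
f 22 24 12
f 23 9 25
f 23 25 24
f 24 25 26
f 24 26 12
f 25 9 27
f 25 27 26
f 26 27 28
f 26 28 12
f 27 9 29
f 27 29 28
f 28 29 30
f 28 30 12
f 29 9 31
f 29 31 30
f 30 31 32
f 30 32 12
f 31 9 33
f 31 33 32
f 32 33 34
f 32 34 12
f 33 9 35
f 33 35 34
f 34 35 36
f 34 36 12
f 35 9 37
f 35 37 36
f 36 37 38
f 36 38 12
f 37 9 39
f 37 39 38
f 38 39 40
f 38 40 12
f 39 9 41
f 39 41 40
f 40 41 42
f 40 42 12
f 41 9 10
f 41 10 42
f 42 10 11
f 42 11 12
f 44 43 47
f 44 47 45
f 45 47 48
f 45 48 46
f 47 43 49
f 47 49 48
f 48 49 50
f 48 50 46
f 49 43 51
f 49 51 50
f 50 51 52
f 50 52 46
f 51 43 53
f 51 53 52
f 52 53 54
f 52 54 46
f 53 43 55
f 53 55 54
f 54 55 56
f 54 56 46
f 55 43 57
f 55 57 56
f 56 57 58
f 56 58 46
f 57 43 59
f 57 59 58
f 58 59 60
f 58 60 46
f 59 43 61
f 59 61 60
f 60 61 62
f 60 62 46
f 61 43 63
f 61 63 62
f 62 63 64
f 62 64 46
f 63 43 65
f 63 65 64
f 64 65 66
f 64 66 46
f 65 43 44
f 65 44 66
f 66 44 45
f 66 45 46
f 68 70 67
f 71 68 67
f 67 70 69
f 69 71 67
f 68 74 70
f 72 68 71
f 72 74 68
f 70 74 69
f 73 71 69
f 69 74 73
f 73 72 71
f 74 72 73



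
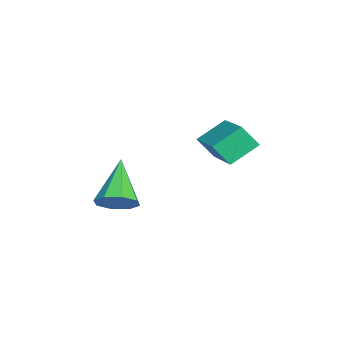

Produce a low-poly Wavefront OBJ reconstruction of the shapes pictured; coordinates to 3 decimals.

v -2.589 -0.414 -1.82
v -2.087 -0.189 -1.281
v -4.011 -0.406 -0.5
v -2.341 0.266 -1.557
v -2.74 0.322 -1.987
v -3.051 -0.053 -2.319
v -3.091 -0.64 -2.359
v -2.837 -1.094 -2.083
v -2.438 -1.151 -1.653
v -2.128 -0.776 -1.321
v -2.417 2.161 1.242
v -2.906 3.038 1.899
v -2.409 2.727 0.492
v -2.898 3.604 1.148
v -0.782 2.736 1.692
v -1.271 3.613 2.348
v -0.774 3.302 0.941
v -1.263 4.179 1.598
f 2 1 4
f 2 4 3
f 4 1 5
f 4 5 3
f 5 1 6
f 5 6 3
f 6 1 7
f 6 7 3
f 7 1 8
f 7 8 3
f 8 1 9
f 8 9 3
f 9 1 10
f 9 10 3
f 10 1 2
f 10 2 3
f 12 14 11
f 15 12 11
f 11 14 13
f 13 15 11
f 12 18 14
f 16 12 15
f 16 18 12
f 14 18 13
f 17 15 13
f 13 18 17
f 17 16 15
f 18 16 17



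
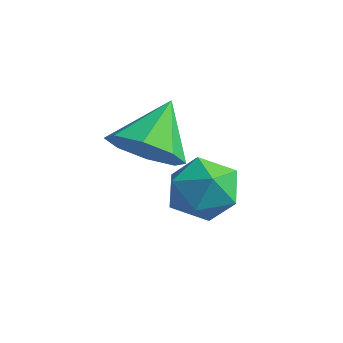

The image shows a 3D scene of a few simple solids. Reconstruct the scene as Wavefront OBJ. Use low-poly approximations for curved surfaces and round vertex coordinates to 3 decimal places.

v -1.447 2.191 -1.115
v -0.623 2.172 -1.768
v -1.197 0.548 -0.752
v -0.373 0.529 -1.405
v -0.319 1.072 -0.506
v -0.474 2.088 -0.731
v -1.346 0.632 -1.789
v -1.501 1.648 -2.014
v -0.561 1.209 -2.185
v 0.074 1.481 -1.392
v -1.894 1.239 -1.128
v -1.259 1.511 -0.335
v -1.17 -0.364 0.737
v -0.272 0.113 0.475
v -1.49 0.844 1.843
v -0.893 0.359 0.027
v -1.676 0.18 -0.005
v -2.162 -0.317 0.397
v -2.067 -0.842 0.998
v -1.447 -1.087 1.446
v -0.664 -0.909 1.478
v -0.177 -0.412 1.076
f 1 12 6
f 1 6 2
f 1 2 8
f 1 8 11
f 1 11 12
f 2 6 10
f 6 12 5
f 12 11 3
f 11 8 7
f 8 2 9
f 4 10 5
f 4 5 3
f 4 3 7
f 4 7 9
f 4 9 10
f 5 10 6
f 3 5 12
f 7 3 11
f 9 7 8
f 10 9 2
f 14 13 16
f 14 16 15
f 16 13 17
f 16 17 15
f 17 13 18
f 17 18 15
f 18 13 19
f 18 19 15
f 19 13 20
f 19 20 15
f 20 13 21
f 20 21 15
f 21 13 22
f 21 22 15
f 22 13 14
f 22 14 15



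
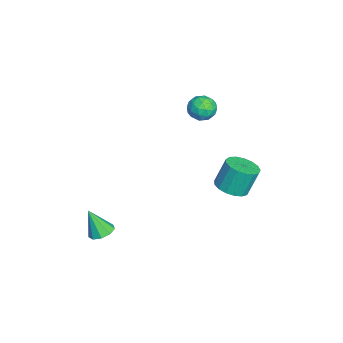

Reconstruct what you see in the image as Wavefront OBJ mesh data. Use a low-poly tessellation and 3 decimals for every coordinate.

v -4.295 2.495 2.776
v -3.828 2.36 2.026
v -4.012 1.14 3.194
v -3.545 1.005 2.444
v -3.233 1.559 3.072
v -3.407 2.396 2.814
v -4.433 1.104 2.406
v -4.607 1.941 2.148
v -3.913 1.501 1.797
v -3.171 1.782 2.209
v -4.669 1.718 3.011
v -3.927 1.999 3.423
v -4.086 2.547 2.364
v -3.754 0.953 2.856
v -3.57 1.279 3.225
v -3.296 1.2 2.784
v -3.839 2.568 2.827
v -3.564 2.489 2.386
v -3.214 2.018 3.001
v -4.276 1.011 2.834
v -4.001 0.932 2.393
v -4.544 2.3 2.436
v -4.27 2.221 1.995
v -4.626 1.482 2.219
v -3.862 1.962 1.789
v -3.696 1.166 2.035
v -4.217 1.223 2.013
v -4.32 1.716 1.861
v -3.426 2.128 2.031
v -3.26 1.331 2.277
v -3.076 1.657 2.646
v -3.178 2.149 2.494
v -3.476 1.622 1.897
v -4.58 2.169 2.943
v -4.414 1.372 3.189
v -4.662 1.351 2.726
v -4.764 1.843 2.574
v -4.144 2.334 3.185
v -3.978 1.538 3.431
v -3.52 1.784 3.359
v -3.623 2.277 3.207
v -4.364 1.878 3.323
v -3.014 3.462 -3.298
v -2.324 2.793 -2.927
v -2.616 3.409 -1.272
v -3.306 4.078 -1.642
v -2.057 3.194 -3.029
v -2.348 3.81 -1.374
v -2.008 3.657 -3.193
v -2.3 4.273 -1.538
v -2.19 4.075 -3.38
v -2.482 4.691 -1.725
v -2.561 4.352 -3.549
v -2.853 4.968 -1.894
v -3.036 4.426 -3.66
v -3.327 5.042 -2.005
v -3.505 4.279 -3.688
v -3.797 4.895 -2.033
v -3.863 3.944 -3.627
v -4.154 4.56 -1.971
v -4.025 3.5 -3.49
v -4.317 4.116 -1.835
v -3.956 3.046 -3.309
v -4.248 3.662 -1.654
v -3.672 2.688 -3.125
v -3.963 3.304 -1.47
v -3.236 2.507 -2.981
v -3.528 3.123 -1.326
v -2.75 2.545 -2.91
v -3.042 3.161 -1.255
v 1.203 -3.304 -3.97
v 1.866 -3.701 -4.078
v 1.037 -4.016 -2.37
v 1.971 -3.227 -3.856
v 1.717 -2.789 -3.688
v 1.222 -2.592 -3.652
v 0.719 -2.729 -3.765
v 0.442 -3.134 -3.974
v 0.522 -3.619 -4.182
v 0.921 -3.957 -4.29
v 1.452 -3.989 -4.249
f 1 38 17
f 38 12 41
f 17 41 6
f 38 41 17
f 1 17 13
f 17 6 18
f 13 18 2
f 17 18 13
f 1 13 22
f 13 2 23
f 22 23 8
f 13 23 22
f 1 22 34
f 22 8 37
f 34 37 11
f 22 37 34
f 1 34 38
f 34 11 42
f 38 42 12
f 34 42 38
f 2 18 29
f 18 6 32
f 29 32 10
f 18 32 29
f 6 41 19
f 41 12 40
f 19 40 5
f 41 40 19
f 12 42 39
f 42 11 35
f 39 35 3
f 42 35 39
f 11 37 36
f 37 8 24
f 36 24 7
f 37 24 36
f 8 23 28
f 23 2 25
f 28 25 9
f 23 25 28
f 4 30 16
f 30 10 31
f 16 31 5
f 30 31 16
f 4 16 14
f 16 5 15
f 14 15 3
f 16 15 14
f 4 14 21
f 14 3 20
f 21 20 7
f 14 20 21
f 4 21 26
f 21 7 27
f 26 27 9
f 21 27 26
f 4 26 30
f 26 9 33
f 30 33 10
f 26 33 30
f 5 31 19
f 31 10 32
f 19 32 6
f 31 32 19
f 3 15 39
f 15 5 40
f 39 40 12
f 15 40 39
f 7 20 36
f 20 3 35
f 36 35 11
f 20 35 36
f 9 27 28
f 27 7 24
f 28 24 8
f 27 24 28
f 10 33 29
f 33 9 25
f 29 25 2
f 33 25 29
f 44 43 47
f 44 47 45
f 45 47 48
f 45 48 46
f 47 43 49
f 47 49 48
f 48 49 50
f 48 50 46
f 49 43 51
f 49 51 50
f 50 51 52
f 50 52 46
f 51 43 53
f 51 53 52
f 52 53 54
f 52 54 46
f 53 43 55
f 53 55 54
f 54 55 56
f 54 56 46
f 55 43 57
f 55 57 56
f 56 57 58
f 56 58 46
f 57 43 59
f 57 59 58
f 58 59 60
f 58 60 46
f 59 43 61
f 59 61 60
f 60 61 62
f 60 62 46
f 61 43 63
f 61 63 62
f 62 63 64
f 62 64 46
f 63 43 65
f 63 65 64
f 64 65 66
f 64 66 46
f 65 43 67
f 65 67 66
f 66 67 68
f 66 68 46
f 67 43 69
f 67 69 68
f 68 69 70
f 68 70 46
f 69 43 44
f 69 44 70
f 70 44 45
f 70 45 46
f 72 71 74
f 72 74 73
f 74 71 75
f 74 75 73
f 75 71 76
f 75 76 73
f 76 71 77
f 76 77 73
f 77 71 78
f 77 78 73
f 78 71 79
f 78 79 73
f 79 71 80
f 79 80 73
f 80 71 81
f 80 81 73
f 81 71 72
f 81 72 73



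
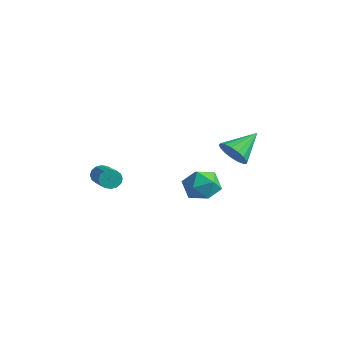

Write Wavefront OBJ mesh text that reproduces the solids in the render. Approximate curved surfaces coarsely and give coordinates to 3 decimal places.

v 0.186 2.732 1.321
v 0.872 3.03 0.769
v 0.254 4.348 2.279
v 0.502 3.168 0.563
v 0.06 3.206 0.531
v -0.354 3.135 0.68
v -0.644 2.972 0.976
v -0.744 2.754 1.351
v -0.631 2.531 1.719
v -0.331 2.354 1.996
v 0.088 2.263 2.119
v 0.528 2.28 2.058
v 0.891 2.401 1.829
v 1.091 2.597 1.484
v 1.085 2.824 1.101
v 0.738 0.977 0.832
v 1.319 0.914 -0.068
v -0.079 -0.494 0.408
v 0.502 -0.557 -0.492
v 0.972 -0.702 0.461
v 1.477 0.207 0.723
v -0.237 0.213 -0.383
v 0.268 1.122 -0.121
v 0.716 0.442 -0.819
v 1.463 -0.124 -0.297
v -0.223 0.544 0.637
v 0.524 -0.022 1.159
v -3.605 -2.663 0.242
v -3.33 -2.509 -0.268
v -1.66 -3.323 0.387
v -1.935 -3.477 0.898
v -3.287 -2.267 -0.077
v -1.617 -3.082 0.578
v -3.329 -2.132 0.199
v -1.659 -2.946 0.854
v -3.445 -2.139 0.487
v -1.775 -2.953 1.142
v -3.604 -2.286 0.709
v -1.934 -3.1 1.364
v -3.764 -2.534 0.806
v -2.094 -3.348 1.462
v -3.88 -2.817 0.753
v -2.21 -3.631 1.408
v -3.923 -3.058 0.562
v -2.253 -3.873 1.217
v -3.881 -3.194 0.286
v -2.211 -4.008 0.941
v -3.765 -3.187 -0.002
v -2.095 -4.001 0.653
v -3.606 -3.04 -0.224
v -1.936 -3.854 0.431
v -3.446 -2.792 -0.322
v -1.776 -3.606 0.334
f 2 1 4
f 2 4 3
f 4 1 5
f 4 5 3
f 5 1 6
f 5 6 3
f 6 1 7
f 6 7 3
f 7 1 8
f 7 8 3
f 8 1 9
f 8 9 3
f 9 1 10
f 9 10 3
f 10 1 11
f 10 11 3
f 11 1 12
f 11 12 3
f 12 1 13
f 12 13 3
f 13 1 14
f 13 14 3
f 14 1 15
f 14 15 3
f 15 1 2
f 15 2 3
f 16 27 21
f 16 21 17
f 16 17 23
f 16 23 26
f 16 26 27
f 17 21 25
f 21 27 20
f 27 26 18
f 26 23 22
f 23 17 24
f 19 25 20
f 19 20 18
f 19 18 22
f 19 22 24
f 19 24 25
f 20 25 21
f 18 20 27
f 22 18 26
f 24 22 23
f 25 24 17
f 29 28 32
f 29 32 30
f 30 32 33
f 30 33 31
f 32 28 34
f 32 34 33
f 33 34 35
f 33 35 31
f 34 28 36
f 34 36 35
f 35 36 37
f 35 37 31
f 36 28 38
f 36 38 37
f 37 38 39
f 37 39 31
f 38 28 40
f 38 40 39
f 39 40 41
f 39 41 31
f 40 28 42
f 40 42 41
f 41 42 43
f 41 43 31
f 42 28 44
f 42 44 43
f 43 44 45
f 43 45 31
f 44 28 46
f 44 46 45
f 45 46 47
f 45 47 31
f 46 28 48
f 46 48 47
f 47 48 49
f 47 49 31
f 48 28 50
f 48 50 49
f 49 50 51
f 49 51 31
f 50 28 52
f 50 52 51
f 51 52 53
f 51 53 31
f 52 28 29
f 52 29 53
f 53 29 30
f 53 30 31



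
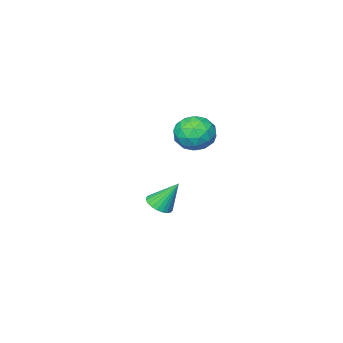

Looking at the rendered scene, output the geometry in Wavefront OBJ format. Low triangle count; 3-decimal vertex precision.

v -3.609 -2.42 -4.196
v -2.922 -2.398 -3.921
v -4.211 -1.72 -2.744
v -2.939 -2.141 -4.052
v -3.057 -1.927 -4.205
v -3.26 -1.787 -4.356
v -3.516 -1.744 -4.483
v -3.786 -1.804 -4.566
v -4.029 -1.958 -4.593
v -4.208 -2.182 -4.559
v -4.296 -2.442 -4.47
v -4.279 -2.699 -4.339
v -4.16 -2.913 -4.187
v -3.958 -3.052 -4.035
v -3.702 -3.095 -3.909
v -3.432 -3.036 -3.825
v -3.189 -2.882 -3.799
v -3.01 -2.658 -3.832
v -2.248 1.665 1.275
v -1.731 1.232 2.068
v -3.709 1.268 2.012
v -3.192 0.835 2.805
v -3.17 1.867 2.67
v -2.266 2.112 2.215
v -3.174 0.388 1.865
v -2.27 0.633 1.41
v -2.303 0.443 2.433
v -2.3 1.357 2.93
v -3.14 1.143 1.15
v -3.137 2.057 1.647
v -1.861 1.483 1.607
v -3.579 1.017 2.473
v -3.566 1.623 2.394
v -3.262 1.369 2.86
v -2.176 2.001 1.693
v -1.872 1.746 2.159
v -2.718 2.12 2.513
v -3.568 0.754 1.921
v -3.264 0.499 2.387
v -2.178 1.131 1.22
v -1.874 0.877 1.686
v -2.722 0.38 1.567
v -1.893 0.765 2.287
v -2.752 0.532 2.72
v -2.742 0.269 2.168
v -2.21 0.413 1.9
v -1.892 1.302 2.58
v -2.751 1.069 3.013
v -2.738 1.676 2.934
v -2.207 1.82 2.666
v -2.228 0.838 2.794
v -2.689 1.431 1.067
v -3.548 1.198 1.5
v -3.233 0.68 1.414
v -2.702 0.824 1.146
v -2.688 1.968 1.36
v -3.547 1.735 1.793
v -3.23 2.087 2.18
v -2.698 2.231 1.912
v -3.212 1.662 1.286
f 2 1 4
f 2 4 3
f 4 1 5
f 4 5 3
f 5 1 6
f 5 6 3
f 6 1 7
f 6 7 3
f 7 1 8
f 7 8 3
f 8 1 9
f 8 9 3
f 9 1 10
f 9 10 3
f 10 1 11
f 10 11 3
f 11 1 12
f 11 12 3
f 12 1 13
f 12 13 3
f 13 1 14
f 13 14 3
f 14 1 15
f 14 15 3
f 15 1 16
f 15 16 3
f 16 1 17
f 16 17 3
f 17 1 18
f 17 18 3
f 18 1 2
f 18 2 3
f 19 56 35
f 56 30 59
f 35 59 24
f 56 59 35
f 19 35 31
f 35 24 36
f 31 36 20
f 35 36 31
f 19 31 40
f 31 20 41
f 40 41 26
f 31 41 40
f 19 40 52
f 40 26 55
f 52 55 29
f 40 55 52
f 19 52 56
f 52 29 60
f 56 60 30
f 52 60 56
f 20 36 47
f 36 24 50
f 47 50 28
f 36 50 47
f 24 59 37
f 59 30 58
f 37 58 23
f 59 58 37
f 30 60 57
f 60 29 53
f 57 53 21
f 60 53 57
f 29 55 54
f 55 26 42
f 54 42 25
f 55 42 54
f 26 41 46
f 41 20 43
f 46 43 27
f 41 43 46
f 22 48 34
f 48 28 49
f 34 49 23
f 48 49 34
f 22 34 32
f 34 23 33
f 32 33 21
f 34 33 32
f 22 32 39
f 32 21 38
f 39 38 25
f 32 38 39
f 22 39 44
f 39 25 45
f 44 45 27
f 39 45 44
f 22 44 48
f 44 27 51
f 48 51 28
f 44 51 48
f 23 49 37
f 49 28 50
f 37 50 24
f 49 50 37
f 21 33 57
f 33 23 58
f 57 58 30
f 33 58 57
f 25 38 54
f 38 21 53
f 54 53 29
f 38 53 54
f 27 45 46
f 45 25 42
f 46 42 26
f 45 42 46
f 28 51 47
f 51 27 43
f 47 43 20
f 51 43 47



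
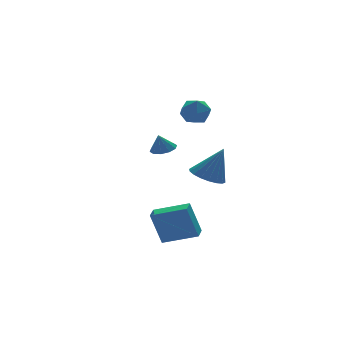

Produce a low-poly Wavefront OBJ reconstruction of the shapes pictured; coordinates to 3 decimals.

v -1.862 -0.926 -4.192
v -2.329 -0.491 -2.265
v -1.275 -0.204 -4.212
v -1.743 0.23 -2.285
v -0.357 -2.13 -3.555
v -0.825 -1.696 -1.628
v 0.229 -1.409 -3.575
v -0.238 -0.974 -1.648
v 0.471 -1.551 0.434
v 1.403 -1.323 0.058
v 1.289 -1.809 2.306
v 1.241 -0.913 0.185
v 0.927 -0.63 0.362
v 0.522 -0.529 0.552
v 0.108 -0.63 0.719
v -0.235 -0.914 0.83
v -0.438 -1.324 0.862
v -0.461 -1.779 0.809
v -0.299 -2.188 0.682
v 0.015 -2.472 0.505
v 0.42 -2.573 0.315
v 0.835 -2.471 0.148
v 1.177 -2.187 0.037
v 1.38 -1.777 0.005
v 1.928 2.419 3.565
v 2.262 1.873 4.277
v 0.858 1.347 3.243
v 1.192 0.801 3.955
v 0.739 1.62 4.153
v 1.4 2.283 4.352
v 1.72 0.937 3.168
v 2.381 1.6 3.367
v 2.133 0.957 4.031
v 1.527 1.379 4.64
v 1.593 1.841 2.88
v 0.987 2.263 3.489
v 0.773 3.738 0.41
v 1.244 4.339 0.514
v 0.487 3.782 1.45
v 0.817 4.507 0.389
v 0.373 4.381 0.272
v 0.082 4.01 0.208
v 0.055 3.535 0.221
v 0.303 3.138 0.305
v 0.73 2.97 0.43
v 1.174 3.095 0.547
v 1.465 3.466 0.612
v 1.492 3.941 0.599
f 2 4 1
f 5 2 1
f 1 4 3
f 3 5 1
f 2 8 4
f 6 2 5
f 6 8 2
f 4 8 3
f 7 5 3
f 3 8 7
f 7 6 5
f 8 6 7
f 10 9 12
f 10 12 11
f 12 9 13
f 12 13 11
f 13 9 14
f 13 14 11
f 14 9 15
f 14 15 11
f 15 9 16
f 15 16 11
f 16 9 17
f 16 17 11
f 17 9 18
f 17 18 11
f 18 9 19
f 18 19 11
f 19 9 20
f 19 20 11
f 20 9 21
f 20 21 11
f 21 9 22
f 21 22 11
f 22 9 23
f 22 23 11
f 23 9 24
f 23 24 11
f 24 9 10
f 24 10 11
f 25 36 30
f 25 30 26
f 25 26 32
f 25 32 35
f 25 35 36
f 26 30 34
f 30 36 29
f 36 35 27
f 35 32 31
f 32 26 33
f 28 34 29
f 28 29 27
f 28 27 31
f 28 31 33
f 28 33 34
f 29 34 30
f 27 29 36
f 31 27 35
f 33 31 32
f 34 33 26
f 38 37 40
f 38 40 39
f 40 37 41
f 40 41 39
f 41 37 42
f 41 42 39
f 42 37 43
f 42 43 39
f 43 37 44
f 43 44 39
f 44 37 45
f 44 45 39
f 45 37 46
f 45 46 39
f 46 37 47
f 46 47 39
f 47 37 48
f 47 48 39
f 48 37 38
f 48 38 39



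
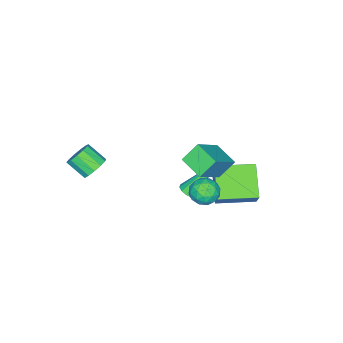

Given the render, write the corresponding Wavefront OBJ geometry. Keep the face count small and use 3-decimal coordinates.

v -3.975 3.336 -3.675
v -5.263 2.313 -2.555
v -3.391 3.839 -2.543
v -4.678 2.816 -1.423
v -2.662 1.724 -3.637
v -3.949 0.701 -2.517
v -2.077 2.227 -2.505
v -3.365 1.204 -1.385
v 2.134 -2.053 1.133
v 2.846 -1.902 1.269
v 2.917 -2.877 1.982
v 2.206 -3.027 1.847
v 2.626 -1.703 1.562
v 2.697 -2.678 2.275
v 2.25 -1.616 1.719
v 2.321 -2.591 2.432
v 1.837 -1.667 1.691
v 1.908 -2.642 2.404
v 1.519 -1.84 1.485
v 1.59 -2.815 2.198
v 1.396 -2.081 1.168
v 1.467 -3.056 1.881
v 1.507 -2.313 0.839
v 1.579 -3.288 1.553
v 1.818 -2.462 0.605
v 1.889 -3.437 1.318
v 2.229 -2.481 0.538
v 2.3 -3.456 1.251
v 2.61 -2.364 0.66
v 2.681 -3.339 1.373
v 2.84 -2.148 0.933
v 2.911 -3.123 1.646
v -1.137 1.879 1.301
v -1.824 2.321 2.166
v -0.773 3.13 0.95
v -1.46 3.573 1.815
v 0.42 1.787 2.585
v -0.267 2.23 3.45
v 0.784 3.039 2.234
v 0.097 3.481 3.099
v 0.976 4.229 1.671
v 1.642 3.832 1.863
v 0.438 3.128 1.257
v 1.104 2.731 1.449
v 0.639 3.032 2.025
v 0.971 3.712 2.28
v 1.109 3.248 0.84
v 1.441 3.928 1.095
v 1.724 3.225 1.349
v 1.434 3.092 2.081
v 0.646 3.868 1.039
v 0.356 3.735 1.771
v 1.356 4.127 1.803
v 0.724 2.833 1.317
v 0.45 3.01 1.655
v 0.842 2.776 1.768
v 0.962 4.057 2.049
v 1.353 3.823 2.161
v 0.764 3.353 2.257
v 0.727 3.137 0.959
v 1.118 2.903 1.071
v 1.238 4.184 1.352
v 1.63 3.95 1.465
v 1.316 3.607 0.863
v 1.796 3.537 1.614
v 1.48 2.89 1.37
v 1.482 3.194 1.012
v 1.678 3.594 1.163
v 1.625 3.458 2.044
v 1.309 2.811 1.801
v 1.036 2.988 2.139
v 1.231 3.388 2.29
v 1.674 3.102 1.742
v 0.771 4.149 1.319
v 0.455 3.502 1.076
v 0.849 3.572 0.83
v 1.044 3.972 0.981
v 0.6 4.07 1.75
v 0.284 3.423 1.506
v 0.402 3.366 1.957
v 0.598 3.766 2.108
v 0.406 3.858 1.378
v -1.414 1.109 -1.917
v -0.899 0.899 -1.562
v -2.366 1.731 -0.163
v -0.826 1.224 -1.638
v -0.912 1.518 -1.789
v -1.132 1.703 -1.974
v -1.427 1.729 -2.144
v -1.719 1.589 -2.252
v -1.929 1.32 -2.271
v -2.001 0.995 -2.195
v -1.916 0.7 -2.044
v -1.696 0.515 -1.86
v -1.401 0.49 -1.69
v -1.109 0.63 -1.581
f 2 4 1
f 5 2 1
f 1 4 3
f 3 5 1
f 2 8 4
f 6 2 5
f 6 8 2
f 4 8 3
f 7 5 3
f 3 8 7
f 7 6 5
f 8 6 7
f 10 9 13
f 10 13 11
f 11 13 14
f 11 14 12
f 13 9 15
f 13 15 14
f 14 15 16
f 14 16 12
f 15 9 17
f 15 17 16
f 16 17 18
f 16 18 12
f 17 9 19
f 17 19 18
f 18 19 20
f 18 20 12
f 19 9 21
f 19 21 20
f 20 21 22
f 20 22 12
f 21 9 23
f 21 23 22
f 22 23 24
f 22 24 12
f 23 9 25
f 23 25 24
f 24 25 26
f 24 26 12
f 25 9 27
f 25 27 26
f 26 27 28
f 26 28 12
f 27 9 29
f 27 29 28
f 28 29 30
f 28 30 12
f 29 9 31
f 29 31 30
f 30 31 32
f 30 32 12
f 31 9 10
f 31 10 32
f 32 10 11
f 32 11 12
f 34 36 33
f 37 34 33
f 33 36 35
f 35 37 33
f 34 40 36
f 38 34 37
f 38 40 34
f 36 40 35
f 39 37 35
f 35 40 39
f 39 38 37
f 40 38 39
f 41 78 57
f 78 52 81
f 57 81 46
f 78 81 57
f 41 57 53
f 57 46 58
f 53 58 42
f 57 58 53
f 41 53 62
f 53 42 63
f 62 63 48
f 53 63 62
f 41 62 74
f 62 48 77
f 74 77 51
f 62 77 74
f 41 74 78
f 74 51 82
f 78 82 52
f 74 82 78
f 42 58 69
f 58 46 72
f 69 72 50
f 58 72 69
f 46 81 59
f 81 52 80
f 59 80 45
f 81 80 59
f 52 82 79
f 82 51 75
f 79 75 43
f 82 75 79
f 51 77 76
f 77 48 64
f 76 64 47
f 77 64 76
f 48 63 68
f 63 42 65
f 68 65 49
f 63 65 68
f 44 70 56
f 70 50 71
f 56 71 45
f 70 71 56
f 44 56 54
f 56 45 55
f 54 55 43
f 56 55 54
f 44 54 61
f 54 43 60
f 61 60 47
f 54 60 61
f 44 61 66
f 61 47 67
f 66 67 49
f 61 67 66
f 44 66 70
f 66 49 73
f 70 73 50
f 66 73 70
f 45 71 59
f 71 50 72
f 59 72 46
f 71 72 59
f 43 55 79
f 55 45 80
f 79 80 52
f 55 80 79
f 47 60 76
f 60 43 75
f 76 75 51
f 60 75 76
f 49 67 68
f 67 47 64
f 68 64 48
f 67 64 68
f 50 73 69
f 73 49 65
f 69 65 42
f 73 65 69
f 84 83 86
f 84 86 85
f 86 83 87
f 86 87 85
f 87 83 88
f 87 88 85
f 88 83 89
f 88 89 85
f 89 83 90
f 89 90 85
f 90 83 91
f 90 91 85
f 91 83 92
f 91 92 85
f 92 83 93
f 92 93 85
f 93 83 94
f 93 94 85
f 94 83 95
f 94 95 85
f 95 83 96
f 95 96 85
f 96 83 84
f 96 84 85



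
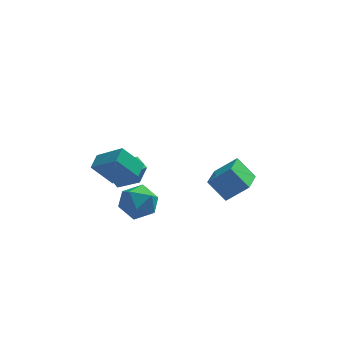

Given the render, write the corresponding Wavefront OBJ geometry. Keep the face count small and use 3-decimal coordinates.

v 2.927 0.601 -2.816
v 2.032 1.119 -1.785
v 3.366 2.19 -3.232
v 2.471 2.708 -2.201
v 4.069 0.552 -1.799
v 3.174 1.07 -0.768
v 4.508 2.141 -2.215
v 3.613 2.659 -1.184
v -2.047 -0.117 -2.678
v -1.3 0.54 -2.2
v -1.5 -1.48 -1.66
v -0.753 -0.823 -1.182
v -1.829 -0.665 -0.992
v -2.167 0.177 -1.62
v -0.633 -1.117 -2.24
v -0.971 -0.275 -2.868
v -0.426 -0.078 -1.929
v -1.165 0.201 -1.157
v -1.635 -1.141 -2.703
v -2.374 -0.862 -1.931
v -2.86 2.832 -2.547
v -2.5 2.631 -1.261
v -1.736 3.552 -2.749
v -1.376 3.351 -1.463
v -2.404 2.049 -2.797
v -2.044 1.848 -1.511
v -1.28 2.769 -2.999
v -0.92 2.568 -1.713
v -3.606 -2.812 2.512
v -2.41 -3.536 3.531
v -3.322 -2.004 2.754
v -2.127 -2.728 3.773
v -2.613 -2.812 1.347
v -1.418 -3.536 2.366
v -2.33 -2.004 1.589
v -1.134 -2.728 2.608
f 2 4 1
f 5 2 1
f 1 4 3
f 3 5 1
f 2 8 4
f 6 2 5
f 6 8 2
f 4 8 3
f 7 5 3
f 3 8 7
f 7 6 5
f 8 6 7
f 9 20 14
f 9 14 10
f 9 10 16
f 9 16 19
f 9 19 20
f 10 14 18
f 14 20 13
f 20 19 11
f 19 16 15
f 16 10 17
f 12 18 13
f 12 13 11
f 12 11 15
f 12 15 17
f 12 17 18
f 13 18 14
f 11 13 20
f 15 11 19
f 17 15 16
f 18 17 10
f 22 24 21
f 25 22 21
f 21 24 23
f 23 25 21
f 22 28 24
f 26 22 25
f 26 28 22
f 24 28 23
f 27 25 23
f 23 28 27
f 27 26 25
f 28 26 27
f 30 32 29
f 33 30 29
f 29 32 31
f 31 33 29
f 30 36 32
f 34 30 33
f 34 36 30
f 32 36 31
f 35 33 31
f 31 36 35
f 35 34 33
f 36 34 35



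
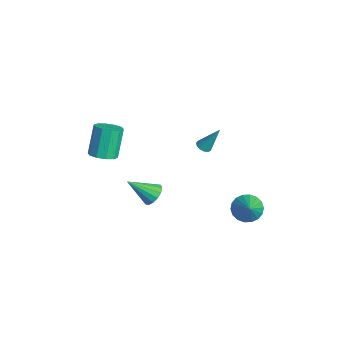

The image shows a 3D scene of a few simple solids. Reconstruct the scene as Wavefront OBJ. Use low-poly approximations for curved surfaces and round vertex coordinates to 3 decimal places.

v 1.09 4.056 -4.421
v 1.791 4.11 -5.174
v 2.41 3.704 -3.219
v 1.77 4.542 -5.024
v 1.614 4.879 -4.754
v 1.354 5.052 -4.419
v 1.042 5.028 -4.084
v 0.74 4.812 -3.815
v 0.507 4.446 -3.667
v 0.39 4.003 -3.668
v 0.411 3.571 -3.819
v 0.567 3.234 -4.088
v 0.826 3.061 -4.424
v 1.138 3.085 -4.759
v 1.44 3.301 -5.027
v 1.673 3.667 -5.176
v -1.711 -4.291 0.805
v -0.93 -3.83 0.959
v -1.688 -3.188 2.888
v -2.469 -3.649 2.735
v -1.293 -3.478 0.699
v -2.051 -2.836 2.629
v -1.816 -3.437 0.48
v -2.574 -2.795 2.409
v -2.299 -3.722 0.385
v -3.057 -3.08 2.314
v -2.557 -4.224 0.45
v -3.315 -3.582 2.38
v -2.492 -4.752 0.652
v -3.25 -4.11 2.581
v -2.129 -5.104 0.911
v -2.887 -4.462 2.841
v -1.606 -5.145 1.131
v -2.364 -4.503 3.06
v -1.123 -4.86 1.226
v -1.881 -4.218 3.155
v -0.865 -4.358 1.16
v -1.623 -3.716 3.09
v -0.34 -1.556 -2.632
v 0.218 -1.248 -2.07
v -0.82 -3.064 -1.328
v -0.162 -1.046 -1.977
v -0.589 -0.981 -2.058
v -0.95 -1.07 -2.294
v -1.147 -1.289 -2.62
v -1.129 -1.58 -2.949
v -0.899 -1.865 -3.194
v -0.519 -2.067 -3.288
v -0.092 -2.132 -3.206
v 0.269 -2.043 -2.97
v 0.466 -1.823 -2.644
v 0.448 -1.532 -2.315
v 1.307 1.085 2.613
v 1.656 0.714 2.715
v 1.733 1.935 4.247
v 1.799 0.924 2.569
v 1.785 1.185 2.436
v 1.62 1.414 2.36
v 1.355 1.539 2.364
v 1.075 1.52 2.448
v 0.868 1.363 2.583
v 0.801 1.118 2.729
v 0.894 0.862 2.837
v 1.118 0.677 2.875
v 1.402 0.622 2.829
f 2 1 4
f 2 4 3
f 4 1 5
f 4 5 3
f 5 1 6
f 5 6 3
f 6 1 7
f 6 7 3
f 7 1 8
f 7 8 3
f 8 1 9
f 8 9 3
f 9 1 10
f 9 10 3
f 10 1 11
f 10 11 3
f 11 1 12
f 11 12 3
f 12 1 13
f 12 13 3
f 13 1 14
f 13 14 3
f 14 1 15
f 14 15 3
f 15 1 16
f 15 16 3
f 16 1 2
f 16 2 3
f 18 17 21
f 18 21 19
f 19 21 22
f 19 22 20
f 21 17 23
f 21 23 22
f 22 23 24
f 22 24 20
f 23 17 25
f 23 25 24
f 24 25 26
f 24 26 20
f 25 17 27
f 25 27 26
f 26 27 28
f 26 28 20
f 27 17 29
f 27 29 28
f 28 29 30
f 28 30 20
f 29 17 31
f 29 31 30
f 30 31 32
f 30 32 20
f 31 17 33
f 31 33 32
f 32 33 34
f 32 34 20
f 33 17 35
f 33 35 34
f 34 35 36
f 34 36 20
f 35 17 37
f 35 37 36
f 36 37 38
f 36 38 20
f 37 17 18
f 37 18 38
f 38 18 19
f 38 19 20
f 40 39 42
f 40 42 41
f 42 39 43
f 42 43 41
f 43 39 44
f 43 44 41
f 44 39 45
f 44 45 41
f 45 39 46
f 45 46 41
f 46 39 47
f 46 47 41
f 47 39 48
f 47 48 41
f 48 39 49
f 48 49 41
f 49 39 50
f 49 50 41
f 50 39 51
f 50 51 41
f 51 39 52
f 51 52 41
f 52 39 40
f 52 40 41
f 54 53 56
f 54 56 55
f 56 53 57
f 56 57 55
f 57 53 58
f 57 58 55
f 58 53 59
f 58 59 55
f 59 53 60
f 59 60 55
f 60 53 61
f 60 61 55
f 61 53 62
f 61 62 55
f 62 53 63
f 62 63 55
f 63 53 64
f 63 64 55
f 64 53 65
f 64 65 55
f 65 53 54
f 65 54 55



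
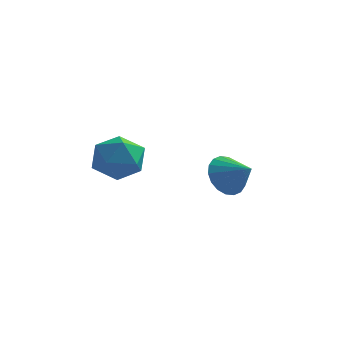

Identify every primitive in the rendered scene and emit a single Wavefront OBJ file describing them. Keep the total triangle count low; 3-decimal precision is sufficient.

v -4.251 -1.109 -0.813
v -3.802 -0.411 -0.676
v -3.558 -1.329 -1.964
v -3.109 -0.631 -1.827
v -3.006 -1.302 -1.329
v -3.435 -1.165 -0.618
v -3.925 -0.575 -2.022
v -4.354 -0.438 -1.311
v -3.601 -0.081 -1.424
v -3.033 -0.53 -0.996
v -4.327 -1.21 -1.644
v -3.759 -1.659 -1.216
v -1.486 2.324 -2.924
v -1.041 2.675 -3.415
v -0.674 1.976 -2.436
v -1.085 2.905 -3.177
v -1.209 3.02 -2.889
v -1.388 2.997 -2.608
v -1.586 2.841 -2.39
v -1.765 2.582 -2.277
v -1.888 2.272 -2.293
v -1.932 1.973 -2.434
v -1.887 1.743 -2.672
v -1.763 1.628 -2.959
v -1.584 1.651 -3.24
v -1.386 1.807 -3.459
v -1.208 2.066 -3.571
v -1.085 2.376 -3.556
f 1 12 6
f 1 6 2
f 1 2 8
f 1 8 11
f 1 11 12
f 2 6 10
f 6 12 5
f 12 11 3
f 11 8 7
f 8 2 9
f 4 10 5
f 4 5 3
f 4 3 7
f 4 7 9
f 4 9 10
f 5 10 6
f 3 5 12
f 7 3 11
f 9 7 8
f 10 9 2
f 14 13 16
f 14 16 15
f 16 13 17
f 16 17 15
f 17 13 18
f 17 18 15
f 18 13 19
f 18 19 15
f 19 13 20
f 19 20 15
f 20 13 21
f 20 21 15
f 21 13 22
f 21 22 15
f 22 13 23
f 22 23 15
f 23 13 24
f 23 24 15
f 24 13 25
f 24 25 15
f 25 13 26
f 25 26 15
f 26 13 27
f 26 27 15
f 27 13 28
f 27 28 15
f 28 13 14
f 28 14 15



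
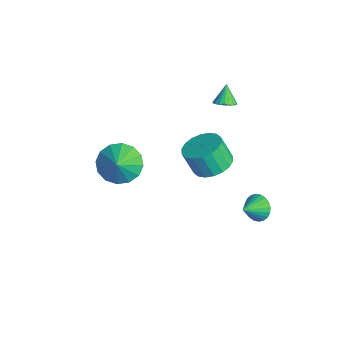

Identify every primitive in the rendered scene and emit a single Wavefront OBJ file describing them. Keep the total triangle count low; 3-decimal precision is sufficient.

v 0.361 1.854 -2.586
v 1.129 1.231 -2.633
v 0.827 0.763 -1.382
v 0.059 1.386 -1.334
v 1.307 1.592 -2.455
v 1.005 1.124 -1.204
v 1.298 2.005 -2.303
v 0.995 1.538 -1.051
v 1.103 2.389 -2.207
v 0.801 1.921 -0.955
v 0.761 2.666 -2.186
v 0.459 2.198 -0.934
v 0.34 2.783 -2.244
v 0.038 2.315 -0.992
v -0.076 2.715 -2.37
v -0.379 2.248 -1.118
v -0.407 2.477 -2.538
v -0.709 2.009 -1.287
v -0.585 2.116 -2.716
v -0.887 1.648 -1.465
v -0.575 1.702 -2.869
v -0.878 1.235 -1.617
v -0.381 1.319 -2.965
v -0.683 0.851 -1.713
v -0.039 1.042 -2.986
v -0.341 0.574 -1.734
v 0.382 0.925 -2.928
v 0.08 0.457 -1.676
v 0.799 0.992 -2.802
v 0.496 0.525 -1.55
v 3.102 3.053 -3.494
v 3.551 3.493 -3.142
v 3.518 2.207 -2.966
v 3.329 3.491 -2.97
v 3.072 3.423 -2.877
v 2.82 3.299 -2.879
v 2.612 3.137 -2.974
v 2.477 2.962 -3.148
v 2.438 2.801 -3.375
v 2.5 2.678 -3.62
v 2.654 2.613 -3.846
v 2.876 2.614 -4.018
v 3.132 2.683 -4.111
v 3.384 2.807 -4.109
v 3.593 2.969 -4.014
v 3.727 3.144 -3.84
v 3.766 3.305 -3.613
v 3.704 3.427 -3.368
v 1.966 -2.942 0.518
v 2.734 -2.732 -0.152
v 2.834 -3.298 1.402
v 2.651 -2.271 0.115
v 2.385 -1.991 0.489
v 2.006 -1.965 0.871
v 1.617 -2.201 1.158
v 1.321 -2.635 1.274
v 1.198 -3.152 1.187
v 1.28 -3.612 0.92
v 1.547 -3.893 0.546
v 1.925 -3.919 0.164
v 2.314 -3.683 -0.123
v 2.61 -3.249 -0.239
v -0.468 2.638 0.962
v 0.017 2.688 1.237
v -0.992 2.882 1.838
v -0.016 2.905 1.158
v -0.127 3.075 1.044
v -0.297 3.17 0.916
v -0.497 3.172 0.796
v -0.691 3.083 0.705
v -0.847 2.916 0.658
v -0.938 2.702 0.663
v -0.947 2.476 0.72
v -0.873 2.279 0.819
v -0.73 2.143 0.943
v -0.541 2.094 1.07
v -0.339 2.138 1.178
v -0.16 2.269 1.248
v -0.034 2.463 1.27
f 2 1 5
f 2 5 3
f 3 5 6
f 3 6 4
f 5 1 7
f 5 7 6
f 6 7 8
f 6 8 4
f 7 1 9
f 7 9 8
f 8 9 10
f 8 10 4
f 9 1 11
f 9 11 10
f 10 11 12
f 10 12 4
f 11 1 13
f 11 13 12
f 12 13 14
f 12 14 4
f 13 1 15
f 13 15 14
f 14 15 16
f 14 16 4
f 15 1 17
f 15 17 16
f 16 17 18
f 16 18 4
f 17 1 19
f 17 19 18
f 18 19 20
f 18 20 4
f 19 1 21
f 19 21 20
f 20 21 22
f 20 22 4
f 21 1 23
f 21 23 22
f 22 23 24
f 22 24 4
f 23 1 25
f 23 25 24
f 24 25 26
f 24 26 4
f 25 1 27
f 25 27 26
f 26 27 28
f 26 28 4
f 27 1 29
f 27 29 28
f 28 29 30
f 28 30 4
f 29 1 2
f 29 2 30
f 30 2 3
f 30 3 4
f 32 31 34
f 32 34 33
f 34 31 35
f 34 35 33
f 35 31 36
f 35 36 33
f 36 31 37
f 36 37 33
f 37 31 38
f 37 38 33
f 38 31 39
f 38 39 33
f 39 31 40
f 39 40 33
f 40 31 41
f 40 41 33
f 41 31 42
f 41 42 33
f 42 31 43
f 42 43 33
f 43 31 44
f 43 44 33
f 44 31 45
f 44 45 33
f 45 31 46
f 45 46 33
f 46 31 47
f 46 47 33
f 47 31 48
f 47 48 33
f 48 31 32
f 48 32 33
f 50 49 52
f 50 52 51
f 52 49 53
f 52 53 51
f 53 49 54
f 53 54 51
f 54 49 55
f 54 55 51
f 55 49 56
f 55 56 51
f 56 49 57
f 56 57 51
f 57 49 58
f 57 58 51
f 58 49 59
f 58 59 51
f 59 49 60
f 59 60 51
f 60 49 61
f 60 61 51
f 61 49 62
f 61 62 51
f 62 49 50
f 62 50 51
f 64 63 66
f 64 66 65
f 66 63 67
f 66 67 65
f 67 63 68
f 67 68 65
f 68 63 69
f 68 69 65
f 69 63 70
f 69 70 65
f 70 63 71
f 70 71 65
f 71 63 72
f 71 72 65
f 72 63 73
f 72 73 65
f 73 63 74
f 73 74 65
f 74 63 75
f 74 75 65
f 75 63 76
f 75 76 65
f 76 63 77
f 76 77 65
f 77 63 78
f 77 78 65
f 78 63 79
f 78 79 65
f 79 63 64
f 79 64 65



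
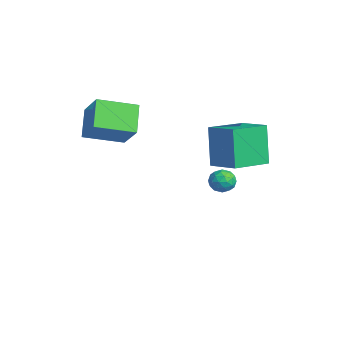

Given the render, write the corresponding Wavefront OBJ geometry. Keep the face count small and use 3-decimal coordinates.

v 1.608 1.76 1.444
v 0.912 1.855 3.476
v 0.773 3.572 1.073
v 0.077 3.668 3.105
v 2.963 2.472 1.875
v 2.267 2.568 3.907
v 2.128 4.285 1.504
v 1.432 4.38 3.536
v -4.229 4.563 -2.976
v -3.787 4.522 -2.402
v -4.073 3.418 -3.178
v -3.631 3.377 -2.604
v -4.341 3.492 -2.508
v -4.437 4.201 -2.383
v -3.423 3.739 -3.197
v -3.519 4.448 -3.072
v -3.289 4.013 -2.538
v -3.856 3.86 -2.113
v -4.004 4.08 -3.467
v -4.571 3.927 -3.042
v -4.022 4.643 -2.671
v -3.838 3.297 -2.909
v -4.255 3.365 -2.853
v -3.996 3.341 -2.515
v -4.404 4.454 -2.66
v -4.144 4.43 -2.323
v -4.47 3.825 -2.385
v -3.716 3.51 -3.257
v -3.456 3.486 -2.92
v -3.864 4.599 -3.065
v -3.605 4.575 -2.727
v -3.39 4.115 -3.195
v -3.469 4.32 -2.414
v -3.377 3.646 -2.533
v -3.255 3.86 -2.881
v -3.312 4.276 -2.808
v -3.803 4.23 -2.164
v -3.711 3.557 -2.283
v -4.128 3.625 -2.226
v -4.185 4.041 -2.153
v -3.51 3.931 -2.244
v -4.149 4.383 -3.297
v -4.057 3.71 -3.416
v -3.675 3.899 -3.427
v -3.732 4.315 -3.354
v -4.483 4.294 -3.047
v -4.391 3.62 -3.166
v -4.548 3.664 -2.772
v -4.605 4.08 -2.699
v -4.35 4.009 -3.336
v -4.536 -2.518 2.547
v -3.199 -2.242 3.825
v -4.405 -0.551 1.985
v -3.068 -0.275 3.264
v -3.352 -2.925 1.396
v -2.015 -2.649 2.675
v -3.221 -0.958 0.835
v -1.884 -0.682 2.113
f 2 4 1
f 5 2 1
f 1 4 3
f 3 5 1
f 2 8 4
f 6 2 5
f 6 8 2
f 4 8 3
f 7 5 3
f 3 8 7
f 7 6 5
f 8 6 7
f 9 46 25
f 46 20 49
f 25 49 14
f 46 49 25
f 9 25 21
f 25 14 26
f 21 26 10
f 25 26 21
f 9 21 30
f 21 10 31
f 30 31 16
f 21 31 30
f 9 30 42
f 30 16 45
f 42 45 19
f 30 45 42
f 9 42 46
f 42 19 50
f 46 50 20
f 42 50 46
f 10 26 37
f 26 14 40
f 37 40 18
f 26 40 37
f 14 49 27
f 49 20 48
f 27 48 13
f 49 48 27
f 20 50 47
f 50 19 43
f 47 43 11
f 50 43 47
f 19 45 44
f 45 16 32
f 44 32 15
f 45 32 44
f 16 31 36
f 31 10 33
f 36 33 17
f 31 33 36
f 12 38 24
f 38 18 39
f 24 39 13
f 38 39 24
f 12 24 22
f 24 13 23
f 22 23 11
f 24 23 22
f 12 22 29
f 22 11 28
f 29 28 15
f 22 28 29
f 12 29 34
f 29 15 35
f 34 35 17
f 29 35 34
f 12 34 38
f 34 17 41
f 38 41 18
f 34 41 38
f 13 39 27
f 39 18 40
f 27 40 14
f 39 40 27
f 11 23 47
f 23 13 48
f 47 48 20
f 23 48 47
f 15 28 44
f 28 11 43
f 44 43 19
f 28 43 44
f 17 35 36
f 35 15 32
f 36 32 16
f 35 32 36
f 18 41 37
f 41 17 33
f 37 33 10
f 41 33 37
f 52 54 51
f 55 52 51
f 51 54 53
f 53 55 51
f 52 58 54
f 56 52 55
f 56 58 52
f 54 58 53
f 57 55 53
f 53 58 57
f 57 56 55
f 58 56 57

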